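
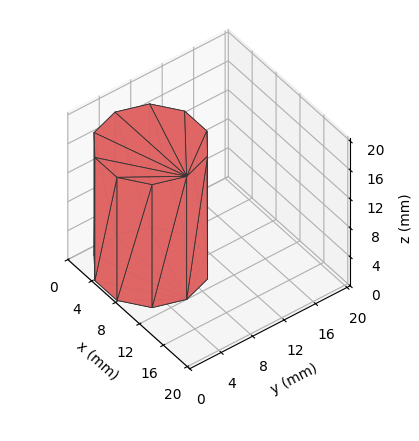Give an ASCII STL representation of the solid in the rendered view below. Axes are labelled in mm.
Reading the render: the shape is a regular 10-sided prism (a cylinder approximated with 10 flat sides), circumscribed radius ≈ 6 mm, height ≈ 17 mm (dimensions read to the nearest mm from the axis ticks). For the STL, each face is triangulated and given an outward normal.

solid part
  facet normal 0.0000 0.0000 -1.0000
    outer loop
      vertex 7.854 11.706 0.000
      vertex 10.854 9.527 0.000
      vertex 12.000 6.000 0.000
    endloop
  endfacet
  facet normal 0.0000 0.0000 -1.0000
    outer loop
      vertex 4.146 11.706 0.000
      vertex 7.854 11.706 0.000
      vertex 12.000 6.000 0.000
    endloop
  endfacet
  facet normal 0.0000 0.0000 -1.0000
    outer loop
      vertex 1.146 9.527 0.000
      vertex 4.146 11.706 0.000
      vertex 12.000 6.000 0.000
    endloop
  endfacet
  facet normal 0.0000 0.0000 -1.0000
    outer loop
      vertex 0.000 6.000 0.000
      vertex 1.146 9.527 0.000
      vertex 12.000 6.000 0.000
    endloop
  endfacet
  facet normal 0.0000 0.0000 -1.0000
    outer loop
      vertex 1.146 2.473 0.000
      vertex 0.000 6.000 0.000
      vertex 12.000 6.000 0.000
    endloop
  endfacet
  facet normal 0.0000 0.0000 -1.0000
    outer loop
      vertex 4.146 0.294 0.000
      vertex 1.146 2.473 0.000
      vertex 12.000 6.000 0.000
    endloop
  endfacet
  facet normal 0.0000 0.0000 -1.0000
    outer loop
      vertex 7.854 0.294 0.000
      vertex 4.146 0.294 0.000
      vertex 12.000 6.000 0.000
    endloop
  endfacet
  facet normal 0.0000 0.0000 -1.0000
    outer loop
      vertex 10.854 2.473 0.000
      vertex 7.854 0.294 0.000
      vertex 12.000 6.000 0.000
    endloop
  endfacet
  facet normal 0.0000 0.0000 1.0000
    outer loop
      vertex 12.000 6.000 17.000
      vertex 10.854 9.527 17.000
      vertex 7.854 11.706 17.000
    endloop
  endfacet
  facet normal 0.0000 0.0000 1.0000
    outer loop
      vertex 12.000 6.000 17.000
      vertex 7.854 11.706 17.000
      vertex 4.146 11.706 17.000
    endloop
  endfacet
  facet normal 0.0000 0.0000 1.0000
    outer loop
      vertex 12.000 6.000 17.000
      vertex 4.146 11.706 17.000
      vertex 1.146 9.527 17.000
    endloop
  endfacet
  facet normal 0.0000 0.0000 1.0000
    outer loop
      vertex 12.000 6.000 17.000
      vertex 1.146 9.527 17.000
      vertex 0.000 6.000 17.000
    endloop
  endfacet
  facet normal 0.0000 0.0000 1.0000
    outer loop
      vertex 12.000 6.000 17.000
      vertex 0.000 6.000 17.000
      vertex 1.146 2.473 17.000
    endloop
  endfacet
  facet normal 0.0000 0.0000 1.0000
    outer loop
      vertex 12.000 6.000 17.000
      vertex 1.146 2.473 17.000
      vertex 4.146 0.294 17.000
    endloop
  endfacet
  facet normal 0.0000 0.0000 1.0000
    outer loop
      vertex 12.000 6.000 17.000
      vertex 4.146 0.294 17.000
      vertex 7.854 0.294 17.000
    endloop
  endfacet
  facet normal 0.0000 0.0000 1.0000
    outer loop
      vertex 12.000 6.000 17.000
      vertex 7.854 0.294 17.000
      vertex 10.854 2.473 17.000
    endloop
  endfacet
  facet normal 0.9511 0.3090 0.0000
    outer loop
      vertex 12.000 6.000 0.000
      vertex 10.854 9.527 0.000
      vertex 10.854 9.527 17.000
    endloop
  endfacet
  facet normal 0.9511 0.3090 0.0000
    outer loop
      vertex 12.000 6.000 0.000
      vertex 10.854 9.527 17.000
      vertex 12.000 6.000 17.000
    endloop
  endfacet
  facet normal 0.5877 0.8091 0.0000
    outer loop
      vertex 10.854 9.527 0.000
      vertex 7.854 11.706 0.000
      vertex 7.854 11.706 17.000
    endloop
  endfacet
  facet normal 0.5877 0.8091 0.0000
    outer loop
      vertex 10.854 9.527 0.000
      vertex 7.854 11.706 17.000
      vertex 10.854 9.527 17.000
    endloop
  endfacet
  facet normal 0.0000 1.0000 0.0000
    outer loop
      vertex 7.854 11.706 0.000
      vertex 4.146 11.706 0.000
      vertex 4.146 11.706 17.000
    endloop
  endfacet
  facet normal 0.0000 1.0000 0.0000
    outer loop
      vertex 7.854 11.706 0.000
      vertex 4.146 11.706 17.000
      vertex 7.854 11.706 17.000
    endloop
  endfacet
  facet normal -0.5877 0.8091 0.0000
    outer loop
      vertex 4.146 11.706 0.000
      vertex 1.146 9.527 0.000
      vertex 1.146 9.527 17.000
    endloop
  endfacet
  facet normal -0.5877 0.8091 0.0000
    outer loop
      vertex 4.146 11.706 0.000
      vertex 1.146 9.527 17.000
      vertex 4.146 11.706 17.000
    endloop
  endfacet
  facet normal -0.9511 0.3090 0.0000
    outer loop
      vertex 1.146 9.527 0.000
      vertex 0.000 6.000 0.000
      vertex 0.000 6.000 17.000
    endloop
  endfacet
  facet normal -0.9511 0.3090 0.0000
    outer loop
      vertex 1.146 9.527 0.000
      vertex 0.000 6.000 17.000
      vertex 1.146 9.527 17.000
    endloop
  endfacet
  facet normal -0.9511 -0.3090 0.0000
    outer loop
      vertex 0.000 6.000 0.000
      vertex 1.146 2.473 0.000
      vertex 1.146 2.473 17.000
    endloop
  endfacet
  facet normal -0.9511 -0.3090 0.0000
    outer loop
      vertex 0.000 6.000 0.000
      vertex 1.146 2.473 17.000
      vertex 0.000 6.000 17.000
    endloop
  endfacet
  facet normal -0.5877 -0.8091 0.0000
    outer loop
      vertex 1.146 2.473 0.000
      vertex 4.146 0.294 0.000
      vertex 4.146 0.294 17.000
    endloop
  endfacet
  facet normal -0.5877 -0.8091 0.0000
    outer loop
      vertex 1.146 2.473 0.000
      vertex 4.146 0.294 17.000
      vertex 1.146 2.473 17.000
    endloop
  endfacet
  facet normal 0.0000 -1.0000 0.0000
    outer loop
      vertex 4.146 0.294 0.000
      vertex 7.854 0.294 0.000
      vertex 7.854 0.294 17.000
    endloop
  endfacet
  facet normal 0.0000 -1.0000 0.0000
    outer loop
      vertex 4.146 0.294 0.000
      vertex 7.854 0.294 17.000
      vertex 4.146 0.294 17.000
    endloop
  endfacet
  facet normal 0.5877 -0.8091 0.0000
    outer loop
      vertex 7.854 0.294 0.000
      vertex 10.854 2.473 0.000
      vertex 10.854 2.473 17.000
    endloop
  endfacet
  facet normal 0.5877 -0.8091 0.0000
    outer loop
      vertex 7.854 0.294 0.000
      vertex 10.854 2.473 17.000
      vertex 7.854 0.294 17.000
    endloop
  endfacet
  facet normal 0.9511 -0.3090 0.0000
    outer loop
      vertex 10.854 2.473 0.000
      vertex 12.000 6.000 0.000
      vertex 12.000 6.000 17.000
    endloop
  endfacet
  facet normal 0.9511 -0.3090 0.0000
    outer loop
      vertex 10.854 2.473 0.000
      vertex 12.000 6.000 17.000
      vertex 10.854 2.473 17.000
    endloop
  endfacet
endsolid part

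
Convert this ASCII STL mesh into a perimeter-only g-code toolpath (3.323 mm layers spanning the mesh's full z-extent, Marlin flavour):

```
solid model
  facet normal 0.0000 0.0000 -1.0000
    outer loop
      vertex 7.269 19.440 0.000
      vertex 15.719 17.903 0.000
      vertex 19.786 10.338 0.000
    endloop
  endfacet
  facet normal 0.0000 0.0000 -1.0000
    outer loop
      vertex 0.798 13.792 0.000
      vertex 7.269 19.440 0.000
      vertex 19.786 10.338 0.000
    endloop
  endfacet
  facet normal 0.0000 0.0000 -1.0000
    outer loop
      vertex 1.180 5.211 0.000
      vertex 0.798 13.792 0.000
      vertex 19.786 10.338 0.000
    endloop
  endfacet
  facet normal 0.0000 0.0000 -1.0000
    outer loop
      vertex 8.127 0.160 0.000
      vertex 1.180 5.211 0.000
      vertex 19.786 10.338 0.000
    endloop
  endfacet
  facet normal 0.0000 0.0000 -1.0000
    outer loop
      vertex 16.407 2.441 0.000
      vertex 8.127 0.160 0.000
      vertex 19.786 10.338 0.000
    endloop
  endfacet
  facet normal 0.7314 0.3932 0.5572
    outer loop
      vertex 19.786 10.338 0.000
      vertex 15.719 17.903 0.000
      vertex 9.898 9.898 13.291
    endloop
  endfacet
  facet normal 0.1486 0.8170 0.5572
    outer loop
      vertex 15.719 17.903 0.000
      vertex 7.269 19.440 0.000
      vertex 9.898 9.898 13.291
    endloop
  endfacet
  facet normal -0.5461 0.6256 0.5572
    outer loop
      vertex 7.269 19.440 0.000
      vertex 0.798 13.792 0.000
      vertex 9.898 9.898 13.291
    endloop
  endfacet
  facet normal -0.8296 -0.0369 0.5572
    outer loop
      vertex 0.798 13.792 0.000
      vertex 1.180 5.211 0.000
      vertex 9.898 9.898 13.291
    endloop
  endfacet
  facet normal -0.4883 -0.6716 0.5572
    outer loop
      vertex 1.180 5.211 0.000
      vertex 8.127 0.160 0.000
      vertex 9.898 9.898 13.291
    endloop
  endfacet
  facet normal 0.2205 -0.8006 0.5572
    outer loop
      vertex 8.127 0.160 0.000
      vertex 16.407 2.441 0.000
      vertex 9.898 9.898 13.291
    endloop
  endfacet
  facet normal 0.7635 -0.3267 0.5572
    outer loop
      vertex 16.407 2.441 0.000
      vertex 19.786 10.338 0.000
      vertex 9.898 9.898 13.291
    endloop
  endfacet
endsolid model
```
; perimeter-only toolpath
G21 ; units = mm
G90 ; absolute positioning
G28 ; home
; layer 1
G0 Z3.323
G0 X17.314 Y10.228
G1 X14.264 Y15.902
G1 X7.926 Y17.055
G1 X3.073 Y12.819
G1 X3.359 Y6.383
G1 X8.570 Y2.595
G1 X14.780 Y4.305
G1 X17.314 Y10.228
; layer 2
G0 Z6.646
G0 X14.842 Y10.118
G1 X12.808 Y13.900
G1 X8.584 Y14.669
G1 X5.348 Y11.845
G1 X5.539 Y7.554
G1 X9.012 Y5.029
G1 X13.152 Y6.169
G1 X14.842 Y10.118
; layer 3
G0 Z9.968
G0 X12.370 Y10.008
G1 X11.353 Y11.899
G1 X9.241 Y12.284
G1 X7.623 Y10.871
G1 X7.719 Y8.726
G1 X9.455 Y7.464
G1 X11.525 Y8.034
G1 X12.370 Y10.008
M2 ; end

The solid is a regular 7-sided pyramid, base circumscribed radius ≈ 9.9 mm, apex at z ≈ 13.3 mm. Slicing at Δz = 3.323 mm — 4 equal slices spanning the solid's height, so layer i sits at z = i·h/4 — gives 3 non-empty perimeters. Each is a 7-segment closed polygon; G0 lifts to the layer z and rapids to the start vertex, then G1 traces the edges. The cross-section shrinks linearly with z (the slice at the apex is degenerate and omitted).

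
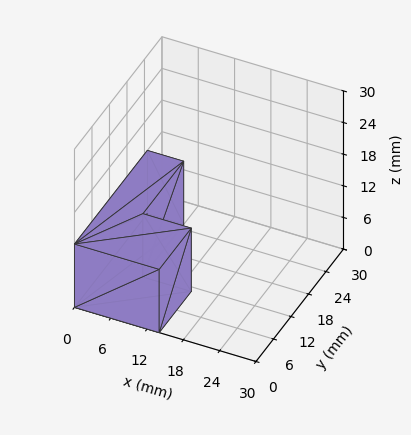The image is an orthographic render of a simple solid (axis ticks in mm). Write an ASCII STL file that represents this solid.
Reading the render: the shape is an L-shaped prism: outer 14 × 25 mm, arm thicknesses ≈ 11 mm (horizontal) and 6 mm (vertical), extruded 12 mm in z (dimensions read to the nearest mm from the axis ticks). For the STL, each face is triangulated and given an outward normal.

solid part
  facet normal 0.0000 0.0000 -1.0000
    outer loop
      vertex 14.000 11.000 0.000
      vertex 14.000 0.000 0.000
      vertex 0.000 0.000 0.000
    endloop
  endfacet
  facet normal 0.0000 0.0000 -1.0000
    outer loop
      vertex 6.000 11.000 0.000
      vertex 14.000 11.000 0.000
      vertex 0.000 0.000 0.000
    endloop
  endfacet
  facet normal 0.0000 0.0000 -1.0000
    outer loop
      vertex 6.000 25.000 0.000
      vertex 6.000 11.000 0.000
      vertex 0.000 0.000 0.000
    endloop
  endfacet
  facet normal 0.0000 0.0000 -1.0000
    outer loop
      vertex 0.000 25.000 0.000
      vertex 6.000 25.000 0.000
      vertex 0.000 0.000 0.000
    endloop
  endfacet
  facet normal 0.0000 0.0000 1.0000
    outer loop
      vertex 0.000 0.000 12.000
      vertex 14.000 0.000 12.000
      vertex 14.000 11.000 12.000
    endloop
  endfacet
  facet normal 0.0000 0.0000 1.0000
    outer loop
      vertex 0.000 0.000 12.000
      vertex 14.000 11.000 12.000
      vertex 6.000 11.000 12.000
    endloop
  endfacet
  facet normal 0.0000 0.0000 1.0000
    outer loop
      vertex 0.000 0.000 12.000
      vertex 6.000 11.000 12.000
      vertex 6.000 25.000 12.000
    endloop
  endfacet
  facet normal 0.0000 0.0000 1.0000
    outer loop
      vertex 0.000 0.000 12.000
      vertex 6.000 25.000 12.000
      vertex 0.000 25.000 12.000
    endloop
  endfacet
  facet normal 0.0000 -1.0000 0.0000
    outer loop
      vertex 0.000 0.000 0.000
      vertex 14.000 0.000 0.000
      vertex 14.000 0.000 12.000
    endloop
  endfacet
  facet normal 0.0000 -1.0000 0.0000
    outer loop
      vertex 0.000 0.000 0.000
      vertex 14.000 0.000 12.000
      vertex 0.000 0.000 12.000
    endloop
  endfacet
  facet normal 1.0000 0.0000 0.0000
    outer loop
      vertex 14.000 0.000 0.000
      vertex 14.000 11.000 0.000
      vertex 14.000 11.000 12.000
    endloop
  endfacet
  facet normal 1.0000 0.0000 0.0000
    outer loop
      vertex 14.000 0.000 0.000
      vertex 14.000 11.000 12.000
      vertex 14.000 0.000 12.000
    endloop
  endfacet
  facet normal 0.0000 1.0000 0.0000
    outer loop
      vertex 14.000 11.000 0.000
      vertex 6.000 11.000 0.000
      vertex 6.000 11.000 12.000
    endloop
  endfacet
  facet normal 0.0000 1.0000 0.0000
    outer loop
      vertex 14.000 11.000 0.000
      vertex 6.000 11.000 12.000
      vertex 14.000 11.000 12.000
    endloop
  endfacet
  facet normal 1.0000 0.0000 0.0000
    outer loop
      vertex 6.000 11.000 0.000
      vertex 6.000 25.000 0.000
      vertex 6.000 25.000 12.000
    endloop
  endfacet
  facet normal 1.0000 0.0000 0.0000
    outer loop
      vertex 6.000 11.000 0.000
      vertex 6.000 25.000 12.000
      vertex 6.000 11.000 12.000
    endloop
  endfacet
  facet normal 0.0000 1.0000 0.0000
    outer loop
      vertex 6.000 25.000 0.000
      vertex 0.000 25.000 0.000
      vertex 0.000 25.000 12.000
    endloop
  endfacet
  facet normal 0.0000 1.0000 0.0000
    outer loop
      vertex 6.000 25.000 0.000
      vertex 0.000 25.000 12.000
      vertex 6.000 25.000 12.000
    endloop
  endfacet
  facet normal -1.0000 0.0000 0.0000
    outer loop
      vertex 0.000 25.000 0.000
      vertex 0.000 0.000 0.000
      vertex 0.000 0.000 12.000
    endloop
  endfacet
  facet normal -1.0000 0.0000 0.0000
    outer loop
      vertex 0.000 25.000 0.000
      vertex 0.000 0.000 12.000
      vertex 0.000 25.000 12.000
    endloop
  endfacet
endsolid part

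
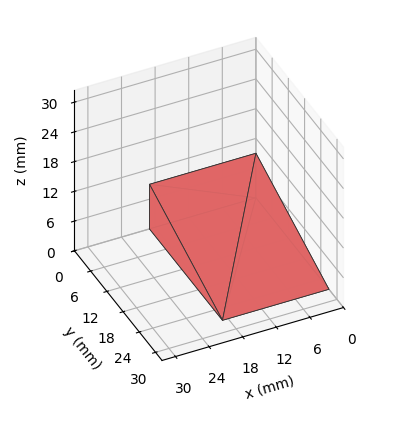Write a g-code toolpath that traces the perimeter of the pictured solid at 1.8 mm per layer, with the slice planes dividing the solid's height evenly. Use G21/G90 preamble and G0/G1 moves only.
Reading the render: the shape is a wedge (ramp): 19 × 27 mm base, rising to 9 mm along the y=0 edge and sloping linearly to z=0 at y=27 (dimensions read to the nearest mm from the axis ticks). For the g-code, the solid's height is divided into equal slices at the stated Δz and each level perimeter traced with G1 moves after a G0 lift.

; perimeter-only toolpath
G21 ; units = mm
G90 ; absolute positioning
G28 ; home
; layer 1
G0 Z1.8
G0 X0.0 Y0.0
G1 X19.0 Y0.0
G1 X19.0 Y21.6
G1 X0.0 Y21.6
G1 X0.0 Y0.0
; layer 2
G0 Z3.6
G0 X0.0 Y0.0
G1 X19.0 Y0.0
G1 X19.0 Y16.2
G1 X0.0 Y16.2
G1 X0.0 Y0.0
; layer 3
G0 Z5.4
G0 X0.0 Y0.0
G1 X19.0 Y0.0
G1 X19.0 Y10.8
G1 X0.0 Y10.8
G1 X0.0 Y0.0
; layer 4
G0 Z7.2
G0 X0.0 Y0.0
G1 X19.0 Y0.0
G1 X19.0 Y5.4
G1 X0.0 Y5.4
G1 X0.0 Y0.0
M2 ; end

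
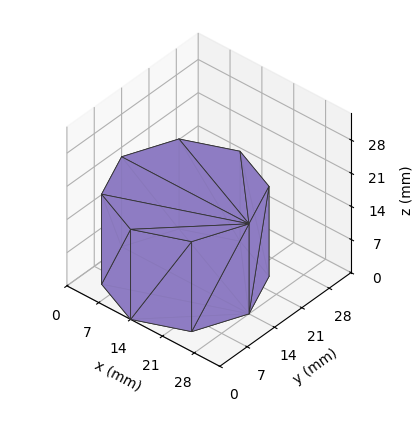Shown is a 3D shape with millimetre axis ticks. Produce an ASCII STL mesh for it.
Reading the render: the shape is a regular 8-sided prism (a cylinder approximated with 8 flat sides), circumscribed radius ≈ 14 mm, height ≈ 19 mm (dimensions read to the nearest mm from the axis ticks). For the STL, each face is triangulated and given an outward normal.

solid part
  facet normal 0.0000 0.0000 -1.0000
    outer loop
      vertex 14.000 28.000 0.000
      vertex 23.899 23.899 0.000
      vertex 28.000 14.000 0.000
    endloop
  endfacet
  facet normal 0.0000 0.0000 -1.0000
    outer loop
      vertex 4.101 23.899 0.000
      vertex 14.000 28.000 0.000
      vertex 28.000 14.000 0.000
    endloop
  endfacet
  facet normal 0.0000 0.0000 -1.0000
    outer loop
      vertex 0.000 14.000 0.000
      vertex 4.101 23.899 0.000
      vertex 28.000 14.000 0.000
    endloop
  endfacet
  facet normal 0.0000 0.0000 -1.0000
    outer loop
      vertex 4.101 4.101 0.000
      vertex 0.000 14.000 0.000
      vertex 28.000 14.000 0.000
    endloop
  endfacet
  facet normal 0.0000 0.0000 -1.0000
    outer loop
      vertex 14.000 0.000 0.000
      vertex 4.101 4.101 0.000
      vertex 28.000 14.000 0.000
    endloop
  endfacet
  facet normal 0.0000 0.0000 -1.0000
    outer loop
      vertex 23.899 4.101 0.000
      vertex 14.000 0.000 0.000
      vertex 28.000 14.000 0.000
    endloop
  endfacet
  facet normal 0.0000 0.0000 1.0000
    outer loop
      vertex 28.000 14.000 19.000
      vertex 23.899 23.899 19.000
      vertex 14.000 28.000 19.000
    endloop
  endfacet
  facet normal 0.0000 0.0000 1.0000
    outer loop
      vertex 28.000 14.000 19.000
      vertex 14.000 28.000 19.000
      vertex 4.101 23.899 19.000
    endloop
  endfacet
  facet normal 0.0000 0.0000 1.0000
    outer loop
      vertex 28.000 14.000 19.000
      vertex 4.101 23.899 19.000
      vertex 0.000 14.000 19.000
    endloop
  endfacet
  facet normal 0.0000 0.0000 1.0000
    outer loop
      vertex 28.000 14.000 19.000
      vertex 0.000 14.000 19.000
      vertex 4.101 4.101 19.000
    endloop
  endfacet
  facet normal 0.0000 0.0000 1.0000
    outer loop
      vertex 28.000 14.000 19.000
      vertex 4.101 4.101 19.000
      vertex 14.000 0.000 19.000
    endloop
  endfacet
  facet normal 0.0000 0.0000 1.0000
    outer loop
      vertex 28.000 14.000 19.000
      vertex 14.000 0.000 19.000
      vertex 23.899 4.101 19.000
    endloop
  endfacet
  facet normal 0.9239 0.3827 0.0000
    outer loop
      vertex 28.000 14.000 0.000
      vertex 23.899 23.899 0.000
      vertex 23.899 23.899 19.000
    endloop
  endfacet
  facet normal 0.9239 0.3827 0.0000
    outer loop
      vertex 28.000 14.000 0.000
      vertex 23.899 23.899 19.000
      vertex 28.000 14.000 19.000
    endloop
  endfacet
  facet normal 0.3827 0.9239 0.0000
    outer loop
      vertex 23.899 23.899 0.000
      vertex 14.000 28.000 0.000
      vertex 14.000 28.000 19.000
    endloop
  endfacet
  facet normal 0.3827 0.9239 0.0000
    outer loop
      vertex 23.899 23.899 0.000
      vertex 14.000 28.000 19.000
      vertex 23.899 23.899 19.000
    endloop
  endfacet
  facet normal -0.3827 0.9239 0.0000
    outer loop
      vertex 14.000 28.000 0.000
      vertex 4.101 23.899 0.000
      vertex 4.101 23.899 19.000
    endloop
  endfacet
  facet normal -0.3827 0.9239 0.0000
    outer loop
      vertex 14.000 28.000 0.000
      vertex 4.101 23.899 19.000
      vertex 14.000 28.000 19.000
    endloop
  endfacet
  facet normal -0.9239 0.3827 0.0000
    outer loop
      vertex 4.101 23.899 0.000
      vertex 0.000 14.000 0.000
      vertex 0.000 14.000 19.000
    endloop
  endfacet
  facet normal -0.9239 0.3827 0.0000
    outer loop
      vertex 4.101 23.899 0.000
      vertex 0.000 14.000 19.000
      vertex 4.101 23.899 19.000
    endloop
  endfacet
  facet normal -0.9239 -0.3827 0.0000
    outer loop
      vertex 0.000 14.000 0.000
      vertex 4.101 4.101 0.000
      vertex 4.101 4.101 19.000
    endloop
  endfacet
  facet normal -0.9239 -0.3827 0.0000
    outer loop
      vertex 0.000 14.000 0.000
      vertex 4.101 4.101 19.000
      vertex 0.000 14.000 19.000
    endloop
  endfacet
  facet normal -0.3827 -0.9239 0.0000
    outer loop
      vertex 4.101 4.101 0.000
      vertex 14.000 0.000 0.000
      vertex 14.000 0.000 19.000
    endloop
  endfacet
  facet normal -0.3827 -0.9239 0.0000
    outer loop
      vertex 4.101 4.101 0.000
      vertex 14.000 0.000 19.000
      vertex 4.101 4.101 19.000
    endloop
  endfacet
  facet normal 0.3827 -0.9239 0.0000
    outer loop
      vertex 14.000 0.000 0.000
      vertex 23.899 4.101 0.000
      vertex 23.899 4.101 19.000
    endloop
  endfacet
  facet normal 0.3827 -0.9239 0.0000
    outer loop
      vertex 14.000 0.000 0.000
      vertex 23.899 4.101 19.000
      vertex 14.000 0.000 19.000
    endloop
  endfacet
  facet normal 0.9239 -0.3827 0.0000
    outer loop
      vertex 23.899 4.101 0.000
      vertex 28.000 14.000 0.000
      vertex 28.000 14.000 19.000
    endloop
  endfacet
  facet normal 0.9239 -0.3827 0.0000
    outer loop
      vertex 23.899 4.101 0.000
      vertex 28.000 14.000 19.000
      vertex 23.899 4.101 19.000
    endloop
  endfacet
endsolid part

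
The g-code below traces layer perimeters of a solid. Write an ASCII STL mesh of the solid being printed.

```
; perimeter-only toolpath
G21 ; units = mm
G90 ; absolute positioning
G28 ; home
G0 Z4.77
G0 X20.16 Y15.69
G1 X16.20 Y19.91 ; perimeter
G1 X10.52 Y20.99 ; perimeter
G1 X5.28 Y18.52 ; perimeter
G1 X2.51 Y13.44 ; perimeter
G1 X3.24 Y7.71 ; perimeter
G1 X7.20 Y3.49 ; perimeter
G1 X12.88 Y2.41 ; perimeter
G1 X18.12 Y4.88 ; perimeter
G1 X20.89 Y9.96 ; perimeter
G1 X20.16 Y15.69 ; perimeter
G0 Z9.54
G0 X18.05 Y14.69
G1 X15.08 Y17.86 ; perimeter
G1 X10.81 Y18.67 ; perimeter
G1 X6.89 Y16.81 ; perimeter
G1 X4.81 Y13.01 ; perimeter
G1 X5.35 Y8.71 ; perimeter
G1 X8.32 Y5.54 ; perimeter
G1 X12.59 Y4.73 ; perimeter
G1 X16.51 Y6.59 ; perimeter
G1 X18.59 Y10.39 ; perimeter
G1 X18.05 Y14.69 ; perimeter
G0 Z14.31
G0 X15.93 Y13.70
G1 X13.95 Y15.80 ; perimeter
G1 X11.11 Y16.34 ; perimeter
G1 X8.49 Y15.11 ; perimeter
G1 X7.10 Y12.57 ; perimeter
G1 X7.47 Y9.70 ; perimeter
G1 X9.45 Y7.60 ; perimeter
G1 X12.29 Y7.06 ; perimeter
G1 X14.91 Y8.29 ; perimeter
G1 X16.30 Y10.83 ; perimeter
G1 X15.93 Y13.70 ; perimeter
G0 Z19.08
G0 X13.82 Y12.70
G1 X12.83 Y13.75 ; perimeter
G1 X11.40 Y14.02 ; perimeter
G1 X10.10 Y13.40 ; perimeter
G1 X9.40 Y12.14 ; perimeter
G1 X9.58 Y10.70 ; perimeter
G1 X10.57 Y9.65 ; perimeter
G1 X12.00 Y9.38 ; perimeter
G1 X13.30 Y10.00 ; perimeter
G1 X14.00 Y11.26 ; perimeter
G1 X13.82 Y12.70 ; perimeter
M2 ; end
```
solid part
  facet normal 0.0000 0.0000 -1.0000
    outer loop
      vertex 10.22 23.31 0.00
      vertex 17.33 21.96 0.00
      vertex 22.28 16.69 0.00
    endloop
  endfacet
  facet normal 0.0000 0.0000 -1.0000
    outer loop
      vertex 3.68 20.22 0.00
      vertex 10.22 23.31 0.00
      vertex 22.28 16.69 0.00
    endloop
  endfacet
  facet normal 0.0000 0.0000 -1.0000
    outer loop
      vertex 0.21 13.88 0.00
      vertex 3.68 20.22 0.00
      vertex 22.28 16.69 0.00
    endloop
  endfacet
  facet normal 0.0000 0.0000 -1.0000
    outer loop
      vertex 1.12 6.71 0.00
      vertex 0.21 13.88 0.00
      vertex 22.28 16.69 0.00
    endloop
  endfacet
  facet normal 0.0000 0.0000 -1.0000
    outer loop
      vertex 6.07 1.44 0.00
      vertex 1.12 6.71 0.00
      vertex 22.28 16.69 0.00
    endloop
  endfacet
  facet normal 0.0000 0.0000 -1.0000
    outer loop
      vertex 13.18 0.09 0.00
      vertex 6.07 1.44 0.00
      vertex 22.28 16.69 0.00
    endloop
  endfacet
  facet normal 0.0000 0.0000 -1.0000
    outer loop
      vertex 19.72 3.18 0.00
      vertex 13.18 0.09 0.00
      vertex 22.28 16.69 0.00
    endloop
  endfacet
  facet normal 0.0000 0.0000 -1.0000
    outer loop
      vertex 23.19 9.52 0.00
      vertex 19.72 3.18 0.00
      vertex 22.28 16.69 0.00
    endloop
  endfacet
  facet normal 0.6605 0.6204 0.4228
    outer loop
      vertex 22.28 16.69 0.00
      vertex 17.33 21.96 0.00
      vertex 11.70 11.70 23.85
    endloop
  endfacet
  facet normal 0.1690 0.8903 0.4229
    outer loop
      vertex 17.33 21.96 0.00
      vertex 10.22 23.31 0.00
      vertex 11.70 11.70 23.85
    endloop
  endfacet
  facet normal -0.3871 0.8193 0.4229
    outer loop
      vertex 10.22 23.31 0.00
      vertex 3.68 20.22 0.00
      vertex 11.70 11.70 23.85
    endloop
  endfacet
  facet normal -0.7950 0.4351 0.4228
    outer loop
      vertex 3.68 20.22 0.00
      vertex 0.21 13.88 0.00
      vertex 11.70 11.70 23.85
    endloop
  endfacet
  facet normal -0.8991 -0.1141 0.4227
    outer loop
      vertex 0.21 13.88 0.00
      vertex 1.12 6.71 0.00
      vertex 11.70 11.70 23.85
    endloop
  endfacet
  facet normal -0.6605 -0.6204 0.4228
    outer loop
      vertex 1.12 6.71 0.00
      vertex 6.07 1.44 0.00
      vertex 11.70 11.70 23.85
    endloop
  endfacet
  facet normal -0.1690 -0.8903 0.4229
    outer loop
      vertex 6.07 1.44 0.00
      vertex 13.18 0.09 0.00
      vertex 11.70 11.70 23.85
    endloop
  endfacet
  facet normal 0.3871 -0.8193 0.4229
    outer loop
      vertex 13.18 0.09 0.00
      vertex 19.72 3.18 0.00
      vertex 11.70 11.70 23.85
    endloop
  endfacet
  facet normal 0.7950 -0.4351 0.4228
    outer loop
      vertex 19.72 3.18 0.00
      vertex 23.19 9.52 0.00
      vertex 11.70 11.70 23.85
    endloop
  endfacet
  facet normal 0.8991 0.1141 0.4227
    outer loop
      vertex 23.19 9.52 0.00
      vertex 22.28 16.69 0.00
      vertex 11.70 11.70 23.85
    endloop
  endfacet
endsolid part

The G0 Z moves step by Δz≈4.77 mm. The G1 loops shrink linearly with z, so the solid tapers from its base footprint up to z≈23.9. Closing with a flat bottom cap and the tapered top and triangulating gives 18 facets — a regular 10-sided pyramid, base circumscribed radius ≈ 11.7 mm, apex at z ≈ 23.9 mm.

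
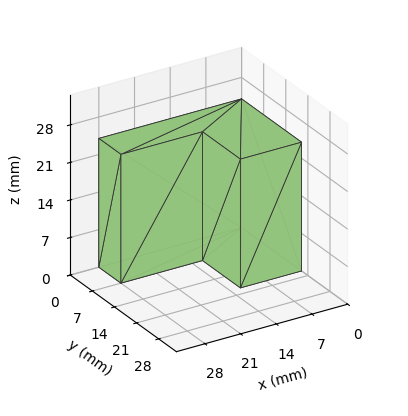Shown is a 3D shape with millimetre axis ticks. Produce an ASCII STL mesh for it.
Reading the render: the shape is an L-shaped prism: outer 28 × 19 mm, arm thicknesses ≈ 7 mm (horizontal) and 12 mm (vertical), extruded 24 mm in z (dimensions read to the nearest mm from the axis ticks). For the STL, each face is triangulated and given an outward normal.

solid part
  facet normal 0.0000 0.0000 -1.0000
    outer loop
      vertex 28.0 7.0 0.0
      vertex 28.0 0.0 0.0
      vertex 0.0 0.0 0.0
    endloop
  endfacet
  facet normal 0.0000 0.0000 -1.0000
    outer loop
      vertex 12.0 7.0 0.0
      vertex 28.0 7.0 0.0
      vertex 0.0 0.0 0.0
    endloop
  endfacet
  facet normal 0.0000 0.0000 -1.0000
    outer loop
      vertex 12.0 19.0 0.0
      vertex 12.0 7.0 0.0
      vertex 0.0 0.0 0.0
    endloop
  endfacet
  facet normal 0.0000 0.0000 -1.0000
    outer loop
      vertex 0.0 19.0 0.0
      vertex 12.0 19.0 0.0
      vertex 0.0 0.0 0.0
    endloop
  endfacet
  facet normal 0.0000 0.0000 1.0000
    outer loop
      vertex 0.0 0.0 24.0
      vertex 28.0 0.0 24.0
      vertex 28.0 7.0 24.0
    endloop
  endfacet
  facet normal 0.0000 0.0000 1.0000
    outer loop
      vertex 0.0 0.0 24.0
      vertex 28.0 7.0 24.0
      vertex 12.0 7.0 24.0
    endloop
  endfacet
  facet normal 0.0000 0.0000 1.0000
    outer loop
      vertex 0.0 0.0 24.0
      vertex 12.0 7.0 24.0
      vertex 12.0 19.0 24.0
    endloop
  endfacet
  facet normal 0.0000 0.0000 1.0000
    outer loop
      vertex 0.0 0.0 24.0
      vertex 12.0 19.0 24.0
      vertex 0.0 19.0 24.0
    endloop
  endfacet
  facet normal 0.0000 -1.0000 0.0000
    outer loop
      vertex 0.0 0.0 0.0
      vertex 28.0 0.0 0.0
      vertex 28.0 0.0 24.0
    endloop
  endfacet
  facet normal 0.0000 -1.0000 0.0000
    outer loop
      vertex 0.0 0.0 0.0
      vertex 28.0 0.0 24.0
      vertex 0.0 0.0 24.0
    endloop
  endfacet
  facet normal 1.0000 0.0000 0.0000
    outer loop
      vertex 28.0 0.0 0.0
      vertex 28.0 7.0 0.0
      vertex 28.0 7.0 24.0
    endloop
  endfacet
  facet normal 1.0000 0.0000 0.0000
    outer loop
      vertex 28.0 0.0 0.0
      vertex 28.0 7.0 24.0
      vertex 28.0 0.0 24.0
    endloop
  endfacet
  facet normal 0.0000 1.0000 0.0000
    outer loop
      vertex 28.0 7.0 0.0
      vertex 12.0 7.0 0.0
      vertex 12.0 7.0 24.0
    endloop
  endfacet
  facet normal 0.0000 1.0000 0.0000
    outer loop
      vertex 28.0 7.0 0.0
      vertex 12.0 7.0 24.0
      vertex 28.0 7.0 24.0
    endloop
  endfacet
  facet normal 1.0000 0.0000 0.0000
    outer loop
      vertex 12.0 7.0 0.0
      vertex 12.0 19.0 0.0
      vertex 12.0 19.0 24.0
    endloop
  endfacet
  facet normal 1.0000 0.0000 0.0000
    outer loop
      vertex 12.0 7.0 0.0
      vertex 12.0 19.0 24.0
      vertex 12.0 7.0 24.0
    endloop
  endfacet
  facet normal 0.0000 1.0000 0.0000
    outer loop
      vertex 12.0 19.0 0.0
      vertex 0.0 19.0 0.0
      vertex 0.0 19.0 24.0
    endloop
  endfacet
  facet normal 0.0000 1.0000 0.0000
    outer loop
      vertex 12.0 19.0 0.0
      vertex 0.0 19.0 24.0
      vertex 12.0 19.0 24.0
    endloop
  endfacet
  facet normal -1.0000 0.0000 0.0000
    outer loop
      vertex 0.0 19.0 0.0
      vertex 0.0 0.0 0.0
      vertex 0.0 0.0 24.0
    endloop
  endfacet
  facet normal -1.0000 0.0000 0.0000
    outer loop
      vertex 0.0 19.0 0.0
      vertex 0.0 0.0 24.0
      vertex 0.0 19.0 24.0
    endloop
  endfacet
endsolid part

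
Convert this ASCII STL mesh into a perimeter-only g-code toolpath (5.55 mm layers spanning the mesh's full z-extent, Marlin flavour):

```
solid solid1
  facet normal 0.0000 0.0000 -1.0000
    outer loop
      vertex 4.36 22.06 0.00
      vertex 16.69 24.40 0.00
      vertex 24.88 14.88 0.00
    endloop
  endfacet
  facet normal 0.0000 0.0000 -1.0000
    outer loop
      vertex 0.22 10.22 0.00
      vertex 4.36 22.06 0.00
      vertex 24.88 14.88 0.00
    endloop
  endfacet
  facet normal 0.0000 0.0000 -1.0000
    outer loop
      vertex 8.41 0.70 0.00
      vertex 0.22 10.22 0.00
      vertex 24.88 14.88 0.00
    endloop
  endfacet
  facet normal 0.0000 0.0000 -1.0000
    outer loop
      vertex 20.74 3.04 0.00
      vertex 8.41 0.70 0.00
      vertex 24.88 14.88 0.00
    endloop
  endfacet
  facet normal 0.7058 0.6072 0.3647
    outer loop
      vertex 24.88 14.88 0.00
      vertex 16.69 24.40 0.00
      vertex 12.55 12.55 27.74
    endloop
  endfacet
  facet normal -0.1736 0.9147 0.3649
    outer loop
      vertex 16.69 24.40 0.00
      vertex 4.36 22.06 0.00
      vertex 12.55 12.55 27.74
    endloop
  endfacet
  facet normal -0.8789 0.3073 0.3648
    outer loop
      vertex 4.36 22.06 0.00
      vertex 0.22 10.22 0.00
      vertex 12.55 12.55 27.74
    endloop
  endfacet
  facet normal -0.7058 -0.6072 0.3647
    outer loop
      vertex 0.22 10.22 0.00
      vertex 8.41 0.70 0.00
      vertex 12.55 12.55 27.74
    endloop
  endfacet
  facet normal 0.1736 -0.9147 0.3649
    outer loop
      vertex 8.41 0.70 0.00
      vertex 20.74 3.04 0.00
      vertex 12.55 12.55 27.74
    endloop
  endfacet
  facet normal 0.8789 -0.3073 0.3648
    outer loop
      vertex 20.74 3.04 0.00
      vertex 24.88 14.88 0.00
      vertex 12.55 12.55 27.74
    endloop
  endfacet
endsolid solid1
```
; perimeter-only toolpath
G21 ; units = mm
G90 ; absolute positioning
G28 ; home
; layer 1
G0 Z5.55
G0 X22.41 Y14.41
G1 X15.86 Y22.03
G1 X6.00 Y20.16
G1 X2.69 Y10.69
G1 X9.24 Y3.07
G1 X19.10 Y4.94
G1 X22.41 Y14.41
; layer 2
G0 Z11.10
G0 X19.95 Y13.95
G1 X15.03 Y19.66
G1 X7.64 Y18.26
G1 X5.15 Y11.15
G1 X10.07 Y5.44
G1 X17.46 Y6.84
G1 X19.95 Y13.95
; layer 3
G0 Z16.64
G0 X17.48 Y13.48
G1 X14.21 Y17.29
G1 X9.27 Y16.35
G1 X7.62 Y11.62
G1 X10.89 Y7.81
G1 X15.83 Y8.75
G1 X17.48 Y13.48
; layer 4
G0 Z22.19
G0 X15.02 Y13.02
G1 X13.38 Y14.92
G1 X10.91 Y14.45
G1 X10.08 Y12.08
G1 X11.72 Y10.18
G1 X14.19 Y10.65
G1 X15.02 Y13.02
M2 ; end

The solid is a regular 6-sided pyramid, base circumscribed radius ≈ 12.6 mm, apex at z ≈ 27.7 mm. Slicing at Δz = 5.55 mm — 5 equal slices spanning the solid's height, so layer i sits at z = i·h/5 — gives 4 non-empty perimeters. Each is a 6-segment closed polygon; G0 lifts to the layer z and rapids to the start vertex, then G1 traces the edges. The cross-section shrinks linearly with z (the slice at the apex is degenerate and omitted).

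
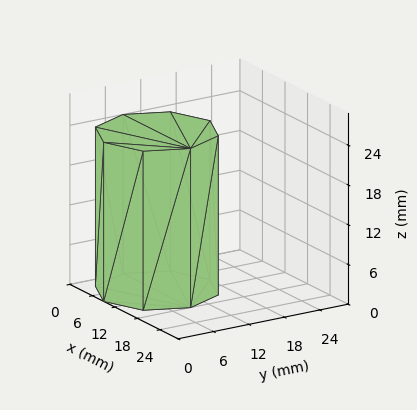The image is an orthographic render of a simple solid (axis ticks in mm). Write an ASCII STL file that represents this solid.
Reading the render: the shape is a regular 8-sided prism (a cylinder approximated with 8 flat sides), circumscribed radius ≈ 9 mm, height ≈ 24 mm (dimensions read to the nearest mm from the axis ticks). For the STL, each face is triangulated and given an outward normal.

solid part
  facet normal 0.0000 0.0000 -1.0000
    outer loop
      vertex 9.00 18.00 0.00
      vertex 15.36 15.36 0.00
      vertex 18.00 9.00 0.00
    endloop
  endfacet
  facet normal 0.0000 0.0000 -1.0000
    outer loop
      vertex 2.64 15.36 0.00
      vertex 9.00 18.00 0.00
      vertex 18.00 9.00 0.00
    endloop
  endfacet
  facet normal 0.0000 0.0000 -1.0000
    outer loop
      vertex 0.00 9.00 0.00
      vertex 2.64 15.36 0.00
      vertex 18.00 9.00 0.00
    endloop
  endfacet
  facet normal 0.0000 0.0000 -1.0000
    outer loop
      vertex 2.64 2.64 0.00
      vertex 0.00 9.00 0.00
      vertex 18.00 9.00 0.00
    endloop
  endfacet
  facet normal 0.0000 0.0000 -1.0000
    outer loop
      vertex 9.00 0.00 0.00
      vertex 2.64 2.64 0.00
      vertex 18.00 9.00 0.00
    endloop
  endfacet
  facet normal 0.0000 0.0000 -1.0000
    outer loop
      vertex 15.36 2.64 0.00
      vertex 9.00 0.00 0.00
      vertex 18.00 9.00 0.00
    endloop
  endfacet
  facet normal 0.0000 0.0000 1.0000
    outer loop
      vertex 18.00 9.00 24.00
      vertex 15.36 15.36 24.00
      vertex 9.00 18.00 24.00
    endloop
  endfacet
  facet normal 0.0000 0.0000 1.0000
    outer loop
      vertex 18.00 9.00 24.00
      vertex 9.00 18.00 24.00
      vertex 2.64 15.36 24.00
    endloop
  endfacet
  facet normal 0.0000 0.0000 1.0000
    outer loop
      vertex 18.00 9.00 24.00
      vertex 2.64 15.36 24.00
      vertex 0.00 9.00 24.00
    endloop
  endfacet
  facet normal 0.0000 0.0000 1.0000
    outer loop
      vertex 18.00 9.00 24.00
      vertex 0.00 9.00 24.00
      vertex 2.64 2.64 24.00
    endloop
  endfacet
  facet normal 0.0000 0.0000 1.0000
    outer loop
      vertex 18.00 9.00 24.00
      vertex 2.64 2.64 24.00
      vertex 9.00 0.00 24.00
    endloop
  endfacet
  facet normal 0.0000 0.0000 1.0000
    outer loop
      vertex 18.00 9.00 24.00
      vertex 9.00 0.00 24.00
      vertex 15.36 2.64 24.00
    endloop
  endfacet
  facet normal 0.9236 0.3834 0.0000
    outer loop
      vertex 18.00 9.00 0.00
      vertex 15.36 15.36 0.00
      vertex 15.36 15.36 24.00
    endloop
  endfacet
  facet normal 0.9236 0.3834 0.0000
    outer loop
      vertex 18.00 9.00 0.00
      vertex 15.36 15.36 24.00
      vertex 18.00 9.00 24.00
    endloop
  endfacet
  facet normal 0.3834 0.9236 0.0000
    outer loop
      vertex 15.36 15.36 0.00
      vertex 9.00 18.00 0.00
      vertex 9.00 18.00 24.00
    endloop
  endfacet
  facet normal 0.3834 0.9236 0.0000
    outer loop
      vertex 15.36 15.36 0.00
      vertex 9.00 18.00 24.00
      vertex 15.36 15.36 24.00
    endloop
  endfacet
  facet normal -0.3834 0.9236 0.0000
    outer loop
      vertex 9.00 18.00 0.00
      vertex 2.64 15.36 0.00
      vertex 2.64 15.36 24.00
    endloop
  endfacet
  facet normal -0.3834 0.9236 0.0000
    outer loop
      vertex 9.00 18.00 0.00
      vertex 2.64 15.36 24.00
      vertex 9.00 18.00 24.00
    endloop
  endfacet
  facet normal -0.9236 0.3834 0.0000
    outer loop
      vertex 2.64 15.36 0.00
      vertex 0.00 9.00 0.00
      vertex 0.00 9.00 24.00
    endloop
  endfacet
  facet normal -0.9236 0.3834 0.0000
    outer loop
      vertex 2.64 15.36 0.00
      vertex 0.00 9.00 24.00
      vertex 2.64 15.36 24.00
    endloop
  endfacet
  facet normal -0.9236 -0.3834 0.0000
    outer loop
      vertex 0.00 9.00 0.00
      vertex 2.64 2.64 0.00
      vertex 2.64 2.64 24.00
    endloop
  endfacet
  facet normal -0.9236 -0.3834 0.0000
    outer loop
      vertex 0.00 9.00 0.00
      vertex 2.64 2.64 24.00
      vertex 0.00 9.00 24.00
    endloop
  endfacet
  facet normal -0.3834 -0.9236 0.0000
    outer loop
      vertex 2.64 2.64 0.00
      vertex 9.00 0.00 0.00
      vertex 9.00 0.00 24.00
    endloop
  endfacet
  facet normal -0.3834 -0.9236 0.0000
    outer loop
      vertex 2.64 2.64 0.00
      vertex 9.00 0.00 24.00
      vertex 2.64 2.64 24.00
    endloop
  endfacet
  facet normal 0.3834 -0.9236 0.0000
    outer loop
      vertex 9.00 0.00 0.00
      vertex 15.36 2.64 0.00
      vertex 15.36 2.64 24.00
    endloop
  endfacet
  facet normal 0.3834 -0.9236 0.0000
    outer loop
      vertex 9.00 0.00 0.00
      vertex 15.36 2.64 24.00
      vertex 9.00 0.00 24.00
    endloop
  endfacet
  facet normal 0.9236 -0.3834 0.0000
    outer loop
      vertex 15.36 2.64 0.00
      vertex 18.00 9.00 0.00
      vertex 18.00 9.00 24.00
    endloop
  endfacet
  facet normal 0.9236 -0.3834 0.0000
    outer loop
      vertex 15.36 2.64 0.00
      vertex 18.00 9.00 24.00
      vertex 15.36 2.64 24.00
    endloop
  endfacet
endsolid part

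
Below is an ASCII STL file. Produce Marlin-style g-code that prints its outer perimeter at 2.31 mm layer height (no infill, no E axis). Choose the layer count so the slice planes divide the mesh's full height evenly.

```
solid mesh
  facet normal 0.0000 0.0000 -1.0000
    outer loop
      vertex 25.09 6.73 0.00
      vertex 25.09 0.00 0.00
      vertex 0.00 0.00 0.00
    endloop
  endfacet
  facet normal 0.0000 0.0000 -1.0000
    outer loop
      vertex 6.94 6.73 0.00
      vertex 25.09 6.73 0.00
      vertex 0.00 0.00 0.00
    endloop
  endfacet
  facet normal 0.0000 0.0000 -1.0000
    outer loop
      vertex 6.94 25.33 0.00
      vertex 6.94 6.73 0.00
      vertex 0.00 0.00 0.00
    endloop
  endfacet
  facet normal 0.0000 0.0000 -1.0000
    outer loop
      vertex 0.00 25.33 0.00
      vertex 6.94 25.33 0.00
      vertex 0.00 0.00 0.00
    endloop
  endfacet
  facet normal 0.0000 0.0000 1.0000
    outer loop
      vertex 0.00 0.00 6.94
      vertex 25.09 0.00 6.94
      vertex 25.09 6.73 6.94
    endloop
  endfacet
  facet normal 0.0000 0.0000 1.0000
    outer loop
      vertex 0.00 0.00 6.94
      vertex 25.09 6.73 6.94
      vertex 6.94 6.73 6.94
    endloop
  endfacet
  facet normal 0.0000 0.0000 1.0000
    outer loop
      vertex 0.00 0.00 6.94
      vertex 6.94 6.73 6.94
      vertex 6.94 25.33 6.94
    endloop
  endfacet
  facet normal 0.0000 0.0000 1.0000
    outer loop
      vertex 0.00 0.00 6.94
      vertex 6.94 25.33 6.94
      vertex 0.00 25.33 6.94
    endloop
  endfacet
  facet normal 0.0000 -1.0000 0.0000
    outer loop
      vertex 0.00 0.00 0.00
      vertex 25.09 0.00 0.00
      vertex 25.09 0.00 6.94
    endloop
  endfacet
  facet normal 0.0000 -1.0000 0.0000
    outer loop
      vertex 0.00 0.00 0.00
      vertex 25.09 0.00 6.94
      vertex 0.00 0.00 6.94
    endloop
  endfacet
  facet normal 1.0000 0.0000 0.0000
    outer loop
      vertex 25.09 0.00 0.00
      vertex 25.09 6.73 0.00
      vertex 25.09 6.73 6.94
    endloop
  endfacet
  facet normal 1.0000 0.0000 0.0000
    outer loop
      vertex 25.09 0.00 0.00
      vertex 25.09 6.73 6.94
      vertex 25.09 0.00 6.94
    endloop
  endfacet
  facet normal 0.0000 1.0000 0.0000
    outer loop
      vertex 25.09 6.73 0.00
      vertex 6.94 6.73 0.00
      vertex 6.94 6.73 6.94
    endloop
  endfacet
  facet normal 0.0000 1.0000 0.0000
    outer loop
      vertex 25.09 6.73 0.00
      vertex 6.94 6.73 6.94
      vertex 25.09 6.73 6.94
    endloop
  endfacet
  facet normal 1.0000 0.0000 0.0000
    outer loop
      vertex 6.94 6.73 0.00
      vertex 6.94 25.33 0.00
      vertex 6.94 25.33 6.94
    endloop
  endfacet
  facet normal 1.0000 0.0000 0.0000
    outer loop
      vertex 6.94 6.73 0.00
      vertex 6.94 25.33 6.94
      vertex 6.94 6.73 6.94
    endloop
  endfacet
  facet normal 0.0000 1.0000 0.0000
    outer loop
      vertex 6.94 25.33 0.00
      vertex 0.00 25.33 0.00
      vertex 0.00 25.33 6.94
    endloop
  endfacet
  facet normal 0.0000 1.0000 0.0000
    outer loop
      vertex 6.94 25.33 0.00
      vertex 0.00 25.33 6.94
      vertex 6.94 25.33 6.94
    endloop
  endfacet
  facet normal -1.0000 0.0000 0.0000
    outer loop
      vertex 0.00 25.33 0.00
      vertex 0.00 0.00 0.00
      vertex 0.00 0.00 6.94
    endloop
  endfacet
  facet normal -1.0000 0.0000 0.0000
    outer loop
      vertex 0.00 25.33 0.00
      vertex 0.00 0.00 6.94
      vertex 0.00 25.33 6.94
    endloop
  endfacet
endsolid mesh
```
; perimeter-only toolpath
G21 ; units = mm
G90 ; absolute positioning
G28 ; home
; layer 1
G0 Z2.31
G0 X0.00 Y0.00
G1 X25.09 Y0.00
G1 X25.09 Y6.73
G1 X6.94 Y6.73
G1 X6.94 Y25.33
G1 X0.00 Y25.33
G1 X0.00 Y0.00
; layer 2
G0 Z4.63
G0 X0.00 Y0.00
G1 X25.09 Y0.00
G1 X25.09 Y6.73
G1 X6.94 Y6.73
G1 X6.94 Y25.33
G1 X0.00 Y25.33
G1 X0.00 Y0.00
; layer 3
G0 Z6.94
G0 X0.00 Y0.00
G1 X25.09 Y0.00
G1 X25.09 Y6.73
G1 X6.94 Y6.73
G1 X6.94 Y25.33
G1 X0.00 Y25.33
G1 X0.00 Y0.00
M2 ; end

The solid is an L-shaped prism: outer 25.1 × 25.3 mm, arm thicknesses ≈ 6.73 mm (horizontal) and 6.94 mm (vertical), extruded 6.94 mm in z. Slicing at Δz = 2.31 mm — 3 equal slices spanning the solid's height, so layer i sits at z = i·h/3 — gives 3 non-empty perimeters. Each is a 6-segment closed polygon; G0 lifts to the layer z and rapids to the start vertex, then G1 traces the edges.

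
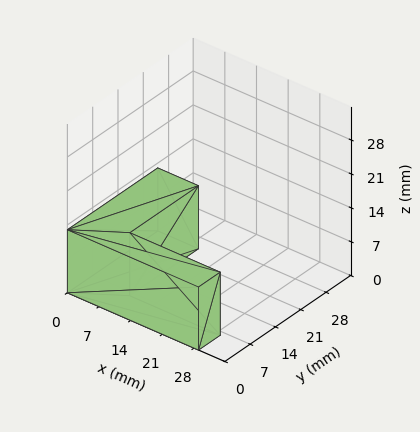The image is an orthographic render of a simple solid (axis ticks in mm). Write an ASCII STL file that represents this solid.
Reading the render: the shape is an L-shaped prism: outer 29 × 25 mm, arm thicknesses ≈ 6 mm (horizontal) and 9 mm (vertical), extruded 13 mm in z (dimensions read to the nearest mm from the axis ticks). For the STL, each face is triangulated and given an outward normal.

solid part
  facet normal 0.0000 0.0000 -1.0000
    outer loop
      vertex 29.000 6.000 0.000
      vertex 29.000 0.000 0.000
      vertex 0.000 0.000 0.000
    endloop
  endfacet
  facet normal 0.0000 0.0000 -1.0000
    outer loop
      vertex 9.000 6.000 0.000
      vertex 29.000 6.000 0.000
      vertex 0.000 0.000 0.000
    endloop
  endfacet
  facet normal 0.0000 0.0000 -1.0000
    outer loop
      vertex 9.000 25.000 0.000
      vertex 9.000 6.000 0.000
      vertex 0.000 0.000 0.000
    endloop
  endfacet
  facet normal 0.0000 0.0000 -1.0000
    outer loop
      vertex 0.000 25.000 0.000
      vertex 9.000 25.000 0.000
      vertex 0.000 0.000 0.000
    endloop
  endfacet
  facet normal 0.0000 0.0000 1.0000
    outer loop
      vertex 0.000 0.000 13.000
      vertex 29.000 0.000 13.000
      vertex 29.000 6.000 13.000
    endloop
  endfacet
  facet normal 0.0000 0.0000 1.0000
    outer loop
      vertex 0.000 0.000 13.000
      vertex 29.000 6.000 13.000
      vertex 9.000 6.000 13.000
    endloop
  endfacet
  facet normal 0.0000 0.0000 1.0000
    outer loop
      vertex 0.000 0.000 13.000
      vertex 9.000 6.000 13.000
      vertex 9.000 25.000 13.000
    endloop
  endfacet
  facet normal 0.0000 0.0000 1.0000
    outer loop
      vertex 0.000 0.000 13.000
      vertex 9.000 25.000 13.000
      vertex 0.000 25.000 13.000
    endloop
  endfacet
  facet normal 0.0000 -1.0000 0.0000
    outer loop
      vertex 0.000 0.000 0.000
      vertex 29.000 0.000 0.000
      vertex 29.000 0.000 13.000
    endloop
  endfacet
  facet normal 0.0000 -1.0000 0.0000
    outer loop
      vertex 0.000 0.000 0.000
      vertex 29.000 0.000 13.000
      vertex 0.000 0.000 13.000
    endloop
  endfacet
  facet normal 1.0000 0.0000 0.0000
    outer loop
      vertex 29.000 0.000 0.000
      vertex 29.000 6.000 0.000
      vertex 29.000 6.000 13.000
    endloop
  endfacet
  facet normal 1.0000 0.0000 0.0000
    outer loop
      vertex 29.000 0.000 0.000
      vertex 29.000 6.000 13.000
      vertex 29.000 0.000 13.000
    endloop
  endfacet
  facet normal 0.0000 1.0000 0.0000
    outer loop
      vertex 29.000 6.000 0.000
      vertex 9.000 6.000 0.000
      vertex 9.000 6.000 13.000
    endloop
  endfacet
  facet normal 0.0000 1.0000 0.0000
    outer loop
      vertex 29.000 6.000 0.000
      vertex 9.000 6.000 13.000
      vertex 29.000 6.000 13.000
    endloop
  endfacet
  facet normal 1.0000 0.0000 0.0000
    outer loop
      vertex 9.000 6.000 0.000
      vertex 9.000 25.000 0.000
      vertex 9.000 25.000 13.000
    endloop
  endfacet
  facet normal 1.0000 0.0000 0.0000
    outer loop
      vertex 9.000 6.000 0.000
      vertex 9.000 25.000 13.000
      vertex 9.000 6.000 13.000
    endloop
  endfacet
  facet normal 0.0000 1.0000 0.0000
    outer loop
      vertex 9.000 25.000 0.000
      vertex 0.000 25.000 0.000
      vertex 0.000 25.000 13.000
    endloop
  endfacet
  facet normal 0.0000 1.0000 0.0000
    outer loop
      vertex 9.000 25.000 0.000
      vertex 0.000 25.000 13.000
      vertex 9.000 25.000 13.000
    endloop
  endfacet
  facet normal -1.0000 0.0000 0.0000
    outer loop
      vertex 0.000 25.000 0.000
      vertex 0.000 0.000 0.000
      vertex 0.000 0.000 13.000
    endloop
  endfacet
  facet normal -1.0000 0.0000 0.0000
    outer loop
      vertex 0.000 25.000 0.000
      vertex 0.000 0.000 13.000
      vertex 0.000 25.000 13.000
    endloop
  endfacet
endsolid part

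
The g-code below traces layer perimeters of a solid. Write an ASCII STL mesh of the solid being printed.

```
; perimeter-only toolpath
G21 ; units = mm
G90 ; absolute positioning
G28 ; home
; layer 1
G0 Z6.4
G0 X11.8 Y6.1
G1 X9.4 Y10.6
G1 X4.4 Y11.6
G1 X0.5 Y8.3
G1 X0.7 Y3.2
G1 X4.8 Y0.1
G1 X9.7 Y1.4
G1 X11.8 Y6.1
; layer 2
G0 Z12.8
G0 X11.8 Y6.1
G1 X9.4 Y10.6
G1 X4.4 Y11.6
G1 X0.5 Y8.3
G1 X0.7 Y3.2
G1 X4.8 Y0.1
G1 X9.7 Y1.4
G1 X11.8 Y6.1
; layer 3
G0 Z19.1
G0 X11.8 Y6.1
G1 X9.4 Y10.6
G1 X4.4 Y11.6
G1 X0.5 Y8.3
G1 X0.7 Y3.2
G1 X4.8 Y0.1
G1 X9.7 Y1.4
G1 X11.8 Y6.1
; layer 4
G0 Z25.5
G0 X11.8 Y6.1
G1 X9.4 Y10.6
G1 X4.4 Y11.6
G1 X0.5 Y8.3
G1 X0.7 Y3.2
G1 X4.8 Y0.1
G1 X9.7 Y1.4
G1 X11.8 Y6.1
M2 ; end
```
solid part
  facet normal 0.0000 0.0000 -1.0000
    outer loop
      vertex 4.4 11.6 0.0
      vertex 9.4 10.6 0.0
      vertex 11.8 6.1 0.0
    endloop
  endfacet
  facet normal 0.0000 0.0000 -1.0000
    outer loop
      vertex 0.5 8.3 0.0
      vertex 4.4 11.6 0.0
      vertex 11.8 6.1 0.0
    endloop
  endfacet
  facet normal 0.0000 0.0000 -1.0000
    outer loop
      vertex 0.7 3.2 0.0
      vertex 0.5 8.3 0.0
      vertex 11.8 6.1 0.0
    endloop
  endfacet
  facet normal 0.0000 0.0000 -1.0000
    outer loop
      vertex 4.8 0.1 0.0
      vertex 0.7 3.2 0.0
      vertex 11.8 6.1 0.0
    endloop
  endfacet
  facet normal 0.0000 0.0000 -1.0000
    outer loop
      vertex 9.7 1.4 0.0
      vertex 4.8 0.1 0.0
      vertex 11.8 6.1 0.0
    endloop
  endfacet
  facet normal 0.0000 0.0000 1.0000
    outer loop
      vertex 11.8 6.1 25.5
      vertex 9.4 10.6 25.5
      vertex 4.4 11.6 25.5
    endloop
  endfacet
  facet normal 0.0000 0.0000 1.0000
    outer loop
      vertex 11.8 6.1 25.5
      vertex 4.4 11.6 25.5
      vertex 0.5 8.3 25.5
    endloop
  endfacet
  facet normal 0.0000 0.0000 1.0000
    outer loop
      vertex 11.8 6.1 25.5
      vertex 0.5 8.3 25.5
      vertex 0.7 3.2 25.5
    endloop
  endfacet
  facet normal 0.0000 0.0000 1.0000
    outer loop
      vertex 11.8 6.1 25.5
      vertex 0.7 3.2 25.5
      vertex 4.8 0.1 25.5
    endloop
  endfacet
  facet normal 0.0000 0.0000 1.0000
    outer loop
      vertex 11.8 6.1 25.5
      vertex 4.8 0.1 25.5
      vertex 9.7 1.4 25.5
    endloop
  endfacet
  facet normal 0.8824 0.4706 0.0000
    outer loop
      vertex 11.8 6.1 0.0
      vertex 9.4 10.6 0.0
      vertex 9.4 10.6 25.5
    endloop
  endfacet
  facet normal 0.8824 0.4706 0.0000
    outer loop
      vertex 11.8 6.1 0.0
      vertex 9.4 10.6 25.5
      vertex 11.8 6.1 25.5
    endloop
  endfacet
  facet normal 0.1961 0.9806 0.0000
    outer loop
      vertex 9.4 10.6 0.0
      vertex 4.4 11.6 0.0
      vertex 4.4 11.6 25.5
    endloop
  endfacet
  facet normal 0.1961 0.9806 0.0000
    outer loop
      vertex 9.4 10.6 0.0
      vertex 4.4 11.6 25.5
      vertex 9.4 10.6 25.5
    endloop
  endfacet
  facet normal -0.6459 0.7634 0.0000
    outer loop
      vertex 4.4 11.6 0.0
      vertex 0.5 8.3 0.0
      vertex 0.5 8.3 25.5
    endloop
  endfacet
  facet normal -0.6459 0.7634 0.0000
    outer loop
      vertex 4.4 11.6 0.0
      vertex 0.5 8.3 25.5
      vertex 4.4 11.6 25.5
    endloop
  endfacet
  facet normal -0.9992 -0.0392 0.0000
    outer loop
      vertex 0.5 8.3 0.0
      vertex 0.7 3.2 0.0
      vertex 0.7 3.2 25.5
    endloop
  endfacet
  facet normal -0.9992 -0.0392 0.0000
    outer loop
      vertex 0.5 8.3 0.0
      vertex 0.7 3.2 25.5
      vertex 0.5 8.3 25.5
    endloop
  endfacet
  facet normal -0.6031 -0.7977 0.0000
    outer loop
      vertex 0.7 3.2 0.0
      vertex 4.8 0.1 0.0
      vertex 4.8 0.1 25.5
    endloop
  endfacet
  facet normal -0.6031 -0.7977 0.0000
    outer loop
      vertex 0.7 3.2 0.0
      vertex 4.8 0.1 25.5
      vertex 0.7 3.2 25.5
    endloop
  endfacet
  facet normal 0.2564 -0.9666 0.0000
    outer loop
      vertex 4.8 0.1 0.0
      vertex 9.7 1.4 0.0
      vertex 9.7 1.4 25.5
    endloop
  endfacet
  facet normal 0.2564 -0.9666 0.0000
    outer loop
      vertex 4.8 0.1 0.0
      vertex 9.7 1.4 25.5
      vertex 4.8 0.1 25.5
    endloop
  endfacet
  facet normal 0.9130 -0.4079 0.0000
    outer loop
      vertex 9.7 1.4 0.0
      vertex 11.8 6.1 0.0
      vertex 11.8 6.1 25.5
    endloop
  endfacet
  facet normal 0.9130 -0.4079 0.0000
    outer loop
      vertex 9.7 1.4 0.0
      vertex 11.8 6.1 25.5
      vertex 9.7 1.4 25.5
    endloop
  endfacet
endsolid part

The G0 Z moves step by Δz≈6.4 mm. Every layer's G1 loop is the same polygon, so the solid is a straight extrusion of it from z=0 to z≈25.5. Closing with flat bottom and top caps and triangulating gives 24 facets — a regular 7-sided prism (a cylinder approximated with 7 flat sides), circumscribed radius ≈ 5.9 mm, height ≈ 25.5 mm.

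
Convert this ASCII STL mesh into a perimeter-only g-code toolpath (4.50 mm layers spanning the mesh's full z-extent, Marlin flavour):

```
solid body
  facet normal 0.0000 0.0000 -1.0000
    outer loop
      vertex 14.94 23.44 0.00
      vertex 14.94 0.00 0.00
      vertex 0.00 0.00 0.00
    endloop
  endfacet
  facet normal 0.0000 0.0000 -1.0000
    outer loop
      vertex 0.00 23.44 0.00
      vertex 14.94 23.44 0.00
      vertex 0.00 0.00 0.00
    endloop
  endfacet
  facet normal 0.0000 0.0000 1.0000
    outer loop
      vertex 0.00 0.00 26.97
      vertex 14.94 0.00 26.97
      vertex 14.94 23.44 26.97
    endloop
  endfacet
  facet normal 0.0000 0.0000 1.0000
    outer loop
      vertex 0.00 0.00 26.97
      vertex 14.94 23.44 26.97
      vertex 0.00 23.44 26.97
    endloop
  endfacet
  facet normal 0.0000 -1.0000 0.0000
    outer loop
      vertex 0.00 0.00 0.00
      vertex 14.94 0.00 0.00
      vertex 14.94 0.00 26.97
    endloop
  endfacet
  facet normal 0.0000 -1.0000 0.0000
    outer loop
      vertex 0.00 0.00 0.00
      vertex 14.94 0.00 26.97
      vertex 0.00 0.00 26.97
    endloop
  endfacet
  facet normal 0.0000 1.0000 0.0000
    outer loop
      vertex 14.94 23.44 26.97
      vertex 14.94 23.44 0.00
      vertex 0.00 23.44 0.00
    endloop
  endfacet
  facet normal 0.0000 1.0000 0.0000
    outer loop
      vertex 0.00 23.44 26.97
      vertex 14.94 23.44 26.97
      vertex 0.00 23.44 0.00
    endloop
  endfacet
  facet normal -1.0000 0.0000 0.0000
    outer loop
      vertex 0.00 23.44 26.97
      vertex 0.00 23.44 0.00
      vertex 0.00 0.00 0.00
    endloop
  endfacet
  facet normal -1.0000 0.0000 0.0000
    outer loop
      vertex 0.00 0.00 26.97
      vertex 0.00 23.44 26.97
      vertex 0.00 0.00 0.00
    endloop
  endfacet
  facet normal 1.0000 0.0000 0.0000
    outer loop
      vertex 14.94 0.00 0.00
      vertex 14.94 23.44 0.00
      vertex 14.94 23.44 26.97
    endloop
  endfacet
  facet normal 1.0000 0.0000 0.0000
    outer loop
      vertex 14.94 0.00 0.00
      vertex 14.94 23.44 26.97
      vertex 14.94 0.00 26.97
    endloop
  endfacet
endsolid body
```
; perimeter-only toolpath
G21 ; units = mm
G90 ; absolute positioning
G28 ; home
; layer 1
G0 Z4.50
G0 X0.00 Y0.00
G1 X14.94 Y0.00
G1 X14.94 Y23.44
G1 X0.00 Y23.44
G1 X0.00 Y0.00
; layer 2
G0 Z8.99
G0 X0.00 Y0.00
G1 X14.94 Y0.00
G1 X14.94 Y23.44
G1 X0.00 Y23.44
G1 X0.00 Y0.00
; layer 3
G0 Z13.48
G0 X0.00 Y0.00
G1 X14.94 Y0.00
G1 X14.94 Y23.44
G1 X0.00 Y23.44
G1 X0.00 Y0.00
; layer 4
G0 Z17.98
G0 X0.00 Y0.00
G1 X14.94 Y0.00
G1 X14.94 Y23.44
G1 X0.00 Y23.44
G1 X0.00 Y0.00
; layer 5
G0 Z22.48
G0 X0.00 Y0.00
G1 X14.94 Y0.00
G1 X14.94 Y23.44
G1 X0.00 Y23.44
G1 X0.00 Y0.00
; layer 6
G0 Z26.97
G0 X0.00 Y0.00
G1 X14.94 Y0.00
G1 X14.94 Y23.44
G1 X0.00 Y23.44
G1 X0.00 Y0.00
M2 ; end

The solid is a rectangular box, roughly 14.9 × 23.4 mm footprint and 27 mm tall. Slicing at Δz = 4.50 mm — 6 equal slices spanning the solid's height, so layer i sits at z = i·h/6 — gives 6 non-empty perimeters. Each is a 4-segment closed polygon; G0 lifts to the layer z and rapids to the start vertex, then G1 traces the edges.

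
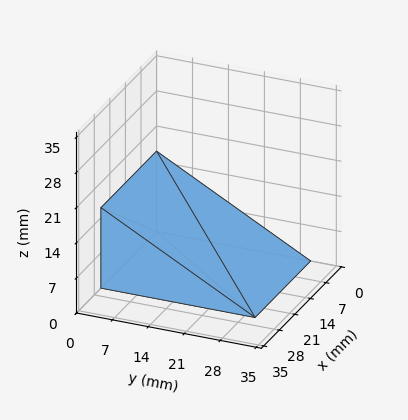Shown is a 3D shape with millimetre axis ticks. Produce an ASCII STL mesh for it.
Reading the render: the shape is a wedge (ramp): 25 × 30 mm base, rising to 16 mm along the y=0 edge and sloping linearly to z=0 at y=30 (dimensions read to the nearest mm from the axis ticks). For the STL, each face is triangulated and given an outward normal.

solid part
  facet normal 0.0000 0.0000 -1.0000
    outer loop
      vertex 25.000 30.000 0.000
      vertex 25.000 0.000 0.000
      vertex 0.000 0.000 0.000
    endloop
  endfacet
  facet normal 0.0000 0.0000 -1.0000
    outer loop
      vertex 0.000 30.000 0.000
      vertex 25.000 30.000 0.000
      vertex 0.000 0.000 0.000
    endloop
  endfacet
  facet normal 0.0000 -1.0000 0.0000
    outer loop
      vertex 0.000 0.000 0.000
      vertex 25.000 0.000 0.000
      vertex 25.000 0.000 16.000
    endloop
  endfacet
  facet normal 0.0000 -1.0000 0.0000
    outer loop
      vertex 0.000 0.000 0.000
      vertex 25.000 0.000 16.000
      vertex 0.000 0.000 16.000
    endloop
  endfacet
  facet normal 0.0000 0.4706 0.8824
    outer loop
      vertex 0.000 0.000 16.000
      vertex 25.000 0.000 16.000
      vertex 25.000 30.000 0.000
    endloop
  endfacet
  facet normal 0.0000 0.4706 0.8824
    outer loop
      vertex 0.000 0.000 16.000
      vertex 25.000 30.000 0.000
      vertex 0.000 30.000 0.000
    endloop
  endfacet
  facet normal -1.0000 0.0000 0.0000
    outer loop
      vertex 0.000 0.000 16.000
      vertex 0.000 30.000 0.000
      vertex 0.000 0.000 0.000
    endloop
  endfacet
  facet normal 1.0000 0.0000 0.0000
    outer loop
      vertex 25.000 0.000 0.000
      vertex 25.000 30.000 0.000
      vertex 25.000 0.000 16.000
    endloop
  endfacet
endsolid part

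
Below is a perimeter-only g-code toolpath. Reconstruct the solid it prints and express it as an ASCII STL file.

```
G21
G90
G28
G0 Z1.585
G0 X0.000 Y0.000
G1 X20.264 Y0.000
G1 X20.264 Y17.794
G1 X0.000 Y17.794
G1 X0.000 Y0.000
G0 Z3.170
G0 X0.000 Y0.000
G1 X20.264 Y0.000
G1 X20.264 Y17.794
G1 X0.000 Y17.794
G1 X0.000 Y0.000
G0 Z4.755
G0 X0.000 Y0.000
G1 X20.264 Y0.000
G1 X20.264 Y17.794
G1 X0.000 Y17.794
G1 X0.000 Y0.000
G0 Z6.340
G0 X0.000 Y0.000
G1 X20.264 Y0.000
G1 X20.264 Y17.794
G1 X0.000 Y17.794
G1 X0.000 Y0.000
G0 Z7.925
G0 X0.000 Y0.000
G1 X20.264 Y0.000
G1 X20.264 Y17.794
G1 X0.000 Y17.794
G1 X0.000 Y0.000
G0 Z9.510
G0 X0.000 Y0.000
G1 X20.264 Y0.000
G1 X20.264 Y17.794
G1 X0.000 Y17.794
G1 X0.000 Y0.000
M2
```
solid part
  facet normal 0.0000 0.0000 -1.0000
    outer loop
      vertex 20.264 17.794 0.000
      vertex 20.264 0.000 0.000
      vertex 0.000 0.000 0.000
    endloop
  endfacet
  facet normal 0.0000 0.0000 -1.0000
    outer loop
      vertex 0.000 17.794 0.000
      vertex 20.264 17.794 0.000
      vertex 0.000 0.000 0.000
    endloop
  endfacet
  facet normal 0.0000 0.0000 1.0000
    outer loop
      vertex 0.000 0.000 9.510
      vertex 20.264 0.000 9.510
      vertex 20.264 17.794 9.510
    endloop
  endfacet
  facet normal 0.0000 0.0000 1.0000
    outer loop
      vertex 0.000 0.000 9.510
      vertex 20.264 17.794 9.510
      vertex 0.000 17.794 9.510
    endloop
  endfacet
  facet normal 0.0000 -1.0000 0.0000
    outer loop
      vertex 0.000 0.000 0.000
      vertex 20.264 0.000 0.000
      vertex 20.264 0.000 9.510
    endloop
  endfacet
  facet normal 0.0000 -1.0000 0.0000
    outer loop
      vertex 0.000 0.000 0.000
      vertex 20.264 0.000 9.510
      vertex 0.000 0.000 9.510
    endloop
  endfacet
  facet normal 0.0000 1.0000 0.0000
    outer loop
      vertex 20.264 17.794 9.510
      vertex 20.264 17.794 0.000
      vertex 0.000 17.794 0.000
    endloop
  endfacet
  facet normal 0.0000 1.0000 0.0000
    outer loop
      vertex 0.000 17.794 9.510
      vertex 20.264 17.794 9.510
      vertex 0.000 17.794 0.000
    endloop
  endfacet
  facet normal -1.0000 0.0000 0.0000
    outer loop
      vertex 0.000 17.794 9.510
      vertex 0.000 17.794 0.000
      vertex 0.000 0.000 0.000
    endloop
  endfacet
  facet normal -1.0000 0.0000 0.0000
    outer loop
      vertex 0.000 0.000 9.510
      vertex 0.000 17.794 9.510
      vertex 0.000 0.000 0.000
    endloop
  endfacet
  facet normal 1.0000 0.0000 0.0000
    outer loop
      vertex 20.264 0.000 0.000
      vertex 20.264 17.794 0.000
      vertex 20.264 17.794 9.510
    endloop
  endfacet
  facet normal 1.0000 0.0000 0.0000
    outer loop
      vertex 20.264 0.000 0.000
      vertex 20.264 17.794 9.510
      vertex 20.264 0.000 9.510
    endloop
  endfacet
endsolid part

The G0 Z moves step by Δz≈1.585 mm. Every layer's G1 loop is the same polygon, so the solid is a straight extrusion of it from z=0 to z≈9.51. Closing with flat bottom and top caps and triangulating gives 12 facets — a rectangular box, roughly 20.3 × 17.8 mm footprint and 9.51 mm tall.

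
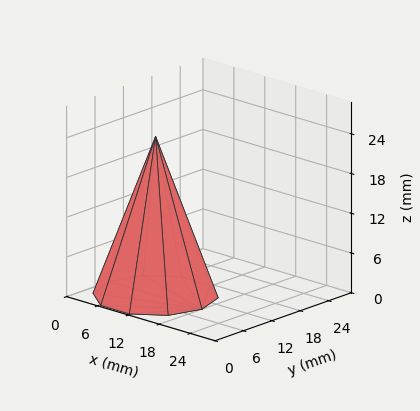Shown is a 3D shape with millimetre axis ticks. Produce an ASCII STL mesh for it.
Reading the render: the shape is a regular 10-sided pyramid, base circumscribed radius ≈ 9 mm, apex at z ≈ 24 mm (dimensions read to the nearest mm from the axis ticks). For the STL, each face is triangulated and given an outward normal.

solid part
  facet normal 0.0000 0.0000 -1.0000
    outer loop
      vertex 11.781 17.560 0.000
      vertex 16.281 14.290 0.000
      vertex 18.000 9.000 0.000
    endloop
  endfacet
  facet normal 0.0000 0.0000 -1.0000
    outer loop
      vertex 6.219 17.560 0.000
      vertex 11.781 17.560 0.000
      vertex 18.000 9.000 0.000
    endloop
  endfacet
  facet normal 0.0000 0.0000 -1.0000
    outer loop
      vertex 1.719 14.290 0.000
      vertex 6.219 17.560 0.000
      vertex 18.000 9.000 0.000
    endloop
  endfacet
  facet normal 0.0000 0.0000 -1.0000
    outer loop
      vertex 0.000 9.000 0.000
      vertex 1.719 14.290 0.000
      vertex 18.000 9.000 0.000
    endloop
  endfacet
  facet normal 0.0000 0.0000 -1.0000
    outer loop
      vertex 1.719 3.710 0.000
      vertex 0.000 9.000 0.000
      vertex 18.000 9.000 0.000
    endloop
  endfacet
  facet normal 0.0000 0.0000 -1.0000
    outer loop
      vertex 6.219 0.440 0.000
      vertex 1.719 3.710 0.000
      vertex 18.000 9.000 0.000
    endloop
  endfacet
  facet normal 0.0000 0.0000 -1.0000
    outer loop
      vertex 11.781 0.440 0.000
      vertex 6.219 0.440 0.000
      vertex 18.000 9.000 0.000
    endloop
  endfacet
  facet normal 0.0000 0.0000 -1.0000
    outer loop
      vertex 16.281 3.710 0.000
      vertex 11.781 0.440 0.000
      vertex 18.000 9.000 0.000
    endloop
  endfacet
  facet normal 0.8958 0.2911 0.3359
    outer loop
      vertex 18.000 9.000 0.000
      vertex 16.281 14.290 0.000
      vertex 9.000 9.000 24.000
    endloop
  endfacet
  facet normal 0.5537 0.7620 0.3359
    outer loop
      vertex 16.281 14.290 0.000
      vertex 11.781 17.560 0.000
      vertex 9.000 9.000 24.000
    endloop
  endfacet
  facet normal 0.0000 0.9419 0.3359
    outer loop
      vertex 11.781 17.560 0.000
      vertex 6.219 17.560 0.000
      vertex 9.000 9.000 24.000
    endloop
  endfacet
  facet normal -0.5537 0.7620 0.3359
    outer loop
      vertex 6.219 17.560 0.000
      vertex 1.719 14.290 0.000
      vertex 9.000 9.000 24.000
    endloop
  endfacet
  facet normal -0.8958 0.2911 0.3359
    outer loop
      vertex 1.719 14.290 0.000
      vertex 0.000 9.000 0.000
      vertex 9.000 9.000 24.000
    endloop
  endfacet
  facet normal -0.8958 -0.2911 0.3359
    outer loop
      vertex 0.000 9.000 0.000
      vertex 1.719 3.710 0.000
      vertex 9.000 9.000 24.000
    endloop
  endfacet
  facet normal -0.5537 -0.7620 0.3359
    outer loop
      vertex 1.719 3.710 0.000
      vertex 6.219 0.440 0.000
      vertex 9.000 9.000 24.000
    endloop
  endfacet
  facet normal 0.0000 -0.9419 0.3359
    outer loop
      vertex 6.219 0.440 0.000
      vertex 11.781 0.440 0.000
      vertex 9.000 9.000 24.000
    endloop
  endfacet
  facet normal 0.5537 -0.7620 0.3359
    outer loop
      vertex 11.781 0.440 0.000
      vertex 16.281 3.710 0.000
      vertex 9.000 9.000 24.000
    endloop
  endfacet
  facet normal 0.8958 -0.2911 0.3359
    outer loop
      vertex 16.281 3.710 0.000
      vertex 18.000 9.000 0.000
      vertex 9.000 9.000 24.000
    endloop
  endfacet
endsolid part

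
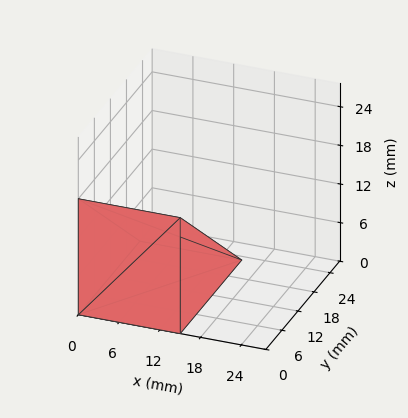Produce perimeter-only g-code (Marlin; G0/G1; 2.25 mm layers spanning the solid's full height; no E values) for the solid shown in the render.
Reading the render: the shape is a wedge (ramp): 15 × 23 mm base, rising to 18 mm along the y=0 edge and sloping linearly to z=0 at y=23 (dimensions read to the nearest mm from the axis ticks). For the g-code, the solid's height is divided into equal slices at the stated Δz and each level perimeter traced with G1 moves after a G0 lift.

; perimeter-only toolpath
G21 ; units = mm
G90 ; absolute positioning
G28 ; home
; layer 1
G0 Z2.25
G0 X0.00 Y0.00
G1 X15.00 Y0.00
G1 X15.00 Y20.12
G1 X0.00 Y20.12
G1 X0.00 Y0.00
; layer 2
G0 Z4.50
G0 X0.00 Y0.00
G1 X15.00 Y0.00
G1 X15.00 Y17.25
G1 X0.00 Y17.25
G1 X0.00 Y0.00
; layer 3
G0 Z6.75
G0 X0.00 Y0.00
G1 X15.00 Y0.00
G1 X15.00 Y14.38
G1 X0.00 Y14.38
G1 X0.00 Y0.00
; layer 4
G0 Z9.00
G0 X0.00 Y0.00
G1 X15.00 Y0.00
G1 X15.00 Y11.50
G1 X0.00 Y11.50
G1 X0.00 Y0.00
; layer 5
G0 Z11.25
G0 X0.00 Y0.00
G1 X15.00 Y0.00
G1 X15.00 Y8.62
G1 X0.00 Y8.62
G1 X0.00 Y0.00
; layer 6
G0 Z13.50
G0 X0.00 Y0.00
G1 X15.00 Y0.00
G1 X15.00 Y5.75
G1 X0.00 Y5.75
G1 X0.00 Y0.00
; layer 7
G0 Z15.75
G0 X0.00 Y0.00
G1 X15.00 Y0.00
G1 X15.00 Y2.88
G1 X0.00 Y2.88
G1 X0.00 Y0.00
M2 ; end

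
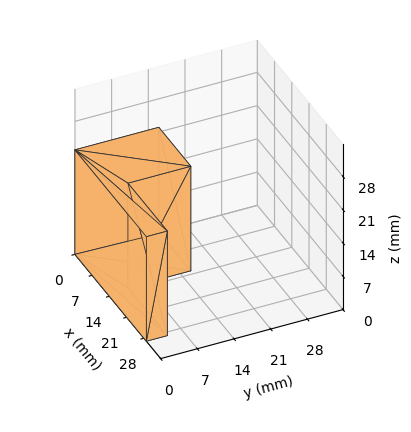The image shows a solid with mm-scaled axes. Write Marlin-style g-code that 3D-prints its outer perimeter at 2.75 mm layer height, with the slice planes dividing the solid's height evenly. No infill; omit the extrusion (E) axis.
Reading the render: the shape is an L-shaped prism: outer 29 × 16 mm, arm thicknesses ≈ 4 mm (horizontal) and 13 mm (vertical), extruded 22 mm in z (dimensions read to the nearest mm from the axis ticks). For the g-code, the solid's height is divided into equal slices at the stated Δz and each level perimeter traced with G1 moves after a G0 lift.

; perimeter-only toolpath
G21 ; units = mm
G90 ; absolute positioning
G28 ; home
; layer 1
G0 Z2.75
G0 X0.00 Y0.00
G1 X29.00 Y0.00
G1 X29.00 Y4.00
G1 X13.00 Y4.00
G1 X13.00 Y16.00
G1 X0.00 Y16.00
G1 X0.00 Y0.00
; layer 2
G0 Z5.50
G0 X0.00 Y0.00
G1 X29.00 Y0.00
G1 X29.00 Y4.00
G1 X13.00 Y4.00
G1 X13.00 Y16.00
G1 X0.00 Y16.00
G1 X0.00 Y0.00
; layer 3
G0 Z8.25
G0 X0.00 Y0.00
G1 X29.00 Y0.00
G1 X29.00 Y4.00
G1 X13.00 Y4.00
G1 X13.00 Y16.00
G1 X0.00 Y16.00
G1 X0.00 Y0.00
; layer 4
G0 Z11.00
G0 X0.00 Y0.00
G1 X29.00 Y0.00
G1 X29.00 Y4.00
G1 X13.00 Y4.00
G1 X13.00 Y16.00
G1 X0.00 Y16.00
G1 X0.00 Y0.00
; layer 5
G0 Z13.75
G0 X0.00 Y0.00
G1 X29.00 Y0.00
G1 X29.00 Y4.00
G1 X13.00 Y4.00
G1 X13.00 Y16.00
G1 X0.00 Y16.00
G1 X0.00 Y0.00
; layer 6
G0 Z16.50
G0 X0.00 Y0.00
G1 X29.00 Y0.00
G1 X29.00 Y4.00
G1 X13.00 Y4.00
G1 X13.00 Y16.00
G1 X0.00 Y16.00
G1 X0.00 Y0.00
; layer 7
G0 Z19.25
G0 X0.00 Y0.00
G1 X29.00 Y0.00
G1 X29.00 Y4.00
G1 X13.00 Y4.00
G1 X13.00 Y16.00
G1 X0.00 Y16.00
G1 X0.00 Y0.00
; layer 8
G0 Z22.00
G0 X0.00 Y0.00
G1 X29.00 Y0.00
G1 X29.00 Y4.00
G1 X13.00 Y4.00
G1 X13.00 Y16.00
G1 X0.00 Y16.00
G1 X0.00 Y0.00
M2 ; end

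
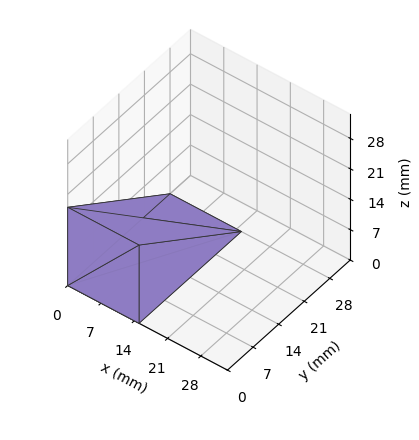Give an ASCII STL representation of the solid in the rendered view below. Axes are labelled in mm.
Reading the render: the shape is a wedge (ramp): 15 × 28 mm base, rising to 18 mm along the y=0 edge and sloping linearly to z=0 at y=28 (dimensions read to the nearest mm from the axis ticks). For the STL, each face is triangulated and given an outward normal.

solid part
  facet normal 0.0000 0.0000 -1.0000
    outer loop
      vertex 15.000 28.000 0.000
      vertex 15.000 0.000 0.000
      vertex 0.000 0.000 0.000
    endloop
  endfacet
  facet normal 0.0000 0.0000 -1.0000
    outer loop
      vertex 0.000 28.000 0.000
      vertex 15.000 28.000 0.000
      vertex 0.000 0.000 0.000
    endloop
  endfacet
  facet normal 0.0000 -1.0000 0.0000
    outer loop
      vertex 0.000 0.000 0.000
      vertex 15.000 0.000 0.000
      vertex 15.000 0.000 18.000
    endloop
  endfacet
  facet normal 0.0000 -1.0000 0.0000
    outer loop
      vertex 0.000 0.000 0.000
      vertex 15.000 0.000 18.000
      vertex 0.000 0.000 18.000
    endloop
  endfacet
  facet normal 0.0000 0.5408 0.8412
    outer loop
      vertex 0.000 0.000 18.000
      vertex 15.000 0.000 18.000
      vertex 15.000 28.000 0.000
    endloop
  endfacet
  facet normal 0.0000 0.5408 0.8412
    outer loop
      vertex 0.000 0.000 18.000
      vertex 15.000 28.000 0.000
      vertex 0.000 28.000 0.000
    endloop
  endfacet
  facet normal -1.0000 0.0000 0.0000
    outer loop
      vertex 0.000 0.000 18.000
      vertex 0.000 28.000 0.000
      vertex 0.000 0.000 0.000
    endloop
  endfacet
  facet normal 1.0000 0.0000 0.0000
    outer loop
      vertex 15.000 0.000 0.000
      vertex 15.000 28.000 0.000
      vertex 15.000 0.000 18.000
    endloop
  endfacet
endsolid part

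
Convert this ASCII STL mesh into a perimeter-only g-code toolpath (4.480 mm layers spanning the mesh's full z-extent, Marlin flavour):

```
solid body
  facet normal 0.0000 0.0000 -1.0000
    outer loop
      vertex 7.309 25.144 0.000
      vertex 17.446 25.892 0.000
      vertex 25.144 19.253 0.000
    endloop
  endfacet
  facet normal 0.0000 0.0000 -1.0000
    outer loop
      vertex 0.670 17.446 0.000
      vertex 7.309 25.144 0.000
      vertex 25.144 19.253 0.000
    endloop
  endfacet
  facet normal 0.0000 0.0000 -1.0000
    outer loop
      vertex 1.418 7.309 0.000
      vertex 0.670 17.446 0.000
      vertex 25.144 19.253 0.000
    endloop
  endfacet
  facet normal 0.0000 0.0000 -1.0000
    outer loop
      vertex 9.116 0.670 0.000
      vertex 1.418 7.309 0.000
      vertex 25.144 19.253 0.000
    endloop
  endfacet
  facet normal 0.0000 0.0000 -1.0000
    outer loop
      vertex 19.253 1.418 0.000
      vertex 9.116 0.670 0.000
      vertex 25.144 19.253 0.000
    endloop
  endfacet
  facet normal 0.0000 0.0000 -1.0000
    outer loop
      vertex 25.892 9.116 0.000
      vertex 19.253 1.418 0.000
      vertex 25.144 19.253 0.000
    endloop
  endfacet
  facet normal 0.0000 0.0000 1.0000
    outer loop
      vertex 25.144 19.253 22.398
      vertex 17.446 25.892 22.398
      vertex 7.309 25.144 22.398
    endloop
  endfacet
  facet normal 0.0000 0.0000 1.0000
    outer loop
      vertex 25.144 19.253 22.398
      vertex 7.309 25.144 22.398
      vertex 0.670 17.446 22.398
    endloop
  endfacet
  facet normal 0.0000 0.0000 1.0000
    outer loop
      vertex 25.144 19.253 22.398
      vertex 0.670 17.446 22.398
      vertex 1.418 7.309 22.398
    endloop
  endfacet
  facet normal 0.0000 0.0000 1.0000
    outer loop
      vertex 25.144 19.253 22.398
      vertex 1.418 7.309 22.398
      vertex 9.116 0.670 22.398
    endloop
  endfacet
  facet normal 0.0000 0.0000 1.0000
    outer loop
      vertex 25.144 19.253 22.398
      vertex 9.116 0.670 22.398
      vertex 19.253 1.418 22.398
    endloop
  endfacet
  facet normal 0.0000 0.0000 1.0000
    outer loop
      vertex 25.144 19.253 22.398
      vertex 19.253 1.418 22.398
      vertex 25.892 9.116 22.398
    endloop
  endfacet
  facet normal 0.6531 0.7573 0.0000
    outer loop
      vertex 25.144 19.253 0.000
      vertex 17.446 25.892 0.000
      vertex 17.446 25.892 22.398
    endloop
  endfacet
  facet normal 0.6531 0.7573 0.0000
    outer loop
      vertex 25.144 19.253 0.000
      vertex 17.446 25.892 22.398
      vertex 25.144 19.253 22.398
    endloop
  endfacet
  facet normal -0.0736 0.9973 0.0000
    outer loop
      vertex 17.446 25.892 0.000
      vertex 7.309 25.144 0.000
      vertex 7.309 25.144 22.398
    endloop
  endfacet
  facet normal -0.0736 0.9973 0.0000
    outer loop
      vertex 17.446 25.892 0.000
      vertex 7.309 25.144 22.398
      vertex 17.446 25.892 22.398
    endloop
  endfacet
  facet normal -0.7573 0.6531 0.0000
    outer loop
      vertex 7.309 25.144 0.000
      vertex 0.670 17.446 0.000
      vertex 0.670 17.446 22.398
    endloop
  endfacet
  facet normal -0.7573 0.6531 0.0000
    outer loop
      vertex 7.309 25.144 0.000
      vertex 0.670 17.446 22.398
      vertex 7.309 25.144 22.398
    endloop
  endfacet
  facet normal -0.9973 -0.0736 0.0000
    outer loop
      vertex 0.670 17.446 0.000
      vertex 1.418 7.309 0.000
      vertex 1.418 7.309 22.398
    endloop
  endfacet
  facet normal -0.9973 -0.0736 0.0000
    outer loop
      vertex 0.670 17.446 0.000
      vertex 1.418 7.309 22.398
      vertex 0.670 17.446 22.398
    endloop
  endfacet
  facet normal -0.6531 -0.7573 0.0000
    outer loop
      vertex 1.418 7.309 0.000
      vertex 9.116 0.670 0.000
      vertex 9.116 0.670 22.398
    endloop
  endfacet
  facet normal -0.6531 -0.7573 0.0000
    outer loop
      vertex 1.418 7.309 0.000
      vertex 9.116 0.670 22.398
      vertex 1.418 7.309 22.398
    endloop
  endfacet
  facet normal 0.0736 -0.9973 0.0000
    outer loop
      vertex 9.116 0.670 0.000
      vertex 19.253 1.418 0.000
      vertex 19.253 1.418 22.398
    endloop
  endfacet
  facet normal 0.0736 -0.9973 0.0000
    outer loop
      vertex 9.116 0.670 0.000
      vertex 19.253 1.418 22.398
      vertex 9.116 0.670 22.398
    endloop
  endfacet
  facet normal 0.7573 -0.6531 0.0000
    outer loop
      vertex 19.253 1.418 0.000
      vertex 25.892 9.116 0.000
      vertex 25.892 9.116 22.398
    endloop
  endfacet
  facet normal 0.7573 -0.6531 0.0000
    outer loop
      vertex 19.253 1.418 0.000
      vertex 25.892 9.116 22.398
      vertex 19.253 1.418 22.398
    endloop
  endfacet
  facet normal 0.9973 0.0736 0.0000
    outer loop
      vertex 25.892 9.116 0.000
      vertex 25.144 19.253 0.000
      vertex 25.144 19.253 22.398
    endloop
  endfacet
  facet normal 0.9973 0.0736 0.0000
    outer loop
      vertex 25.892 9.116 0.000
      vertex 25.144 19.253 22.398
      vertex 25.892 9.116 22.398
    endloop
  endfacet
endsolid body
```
; perimeter-only toolpath
G21 ; units = mm
G90 ; absolute positioning
G28 ; home
; layer 1
G0 Z4.480
G0 X25.144 Y19.253
G1 X17.446 Y25.892
G1 X7.309 Y25.144
G1 X0.670 Y17.446
G1 X1.418 Y7.309
G1 X9.116 Y0.670
G1 X19.253 Y1.418
G1 X25.892 Y9.116
G1 X25.144 Y19.253
; layer 2
G0 Z8.959
G0 X25.144 Y19.253
G1 X17.446 Y25.892
G1 X7.309 Y25.144
G1 X0.670 Y17.446
G1 X1.418 Y7.309
G1 X9.116 Y0.670
G1 X19.253 Y1.418
G1 X25.892 Y9.116
G1 X25.144 Y19.253
; layer 3
G0 Z13.439
G0 X25.144 Y19.253
G1 X17.446 Y25.892
G1 X7.309 Y25.144
G1 X0.670 Y17.446
G1 X1.418 Y7.309
G1 X9.116 Y0.670
G1 X19.253 Y1.418
G1 X25.892 Y9.116
G1 X25.144 Y19.253
; layer 4
G0 Z17.918
G0 X25.144 Y19.253
G1 X17.446 Y25.892
G1 X7.309 Y25.144
G1 X0.670 Y17.446
G1 X1.418 Y7.309
G1 X9.116 Y0.670
G1 X19.253 Y1.418
G1 X25.892 Y9.116
G1 X25.144 Y19.253
; layer 5
G0 Z22.398
G0 X25.144 Y19.253
G1 X17.446 Y25.892
G1 X7.309 Y25.144
G1 X0.670 Y17.446
G1 X1.418 Y7.309
G1 X9.116 Y0.670
G1 X19.253 Y1.418
G1 X25.892 Y9.116
G1 X25.144 Y19.253
M2 ; end

The solid is a regular 8-sided prism (a cylinder approximated with 8 flat sides), circumscribed radius ≈ 13.3 mm, height ≈ 22.4 mm. Slicing at Δz = 4.480 mm — 5 equal slices spanning the solid's height, so layer i sits at z = i·h/5 — gives 5 non-empty perimeters. Each is a 8-segment closed polygon; G0 lifts to the layer z and rapids to the start vertex, then G1 traces the edges.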